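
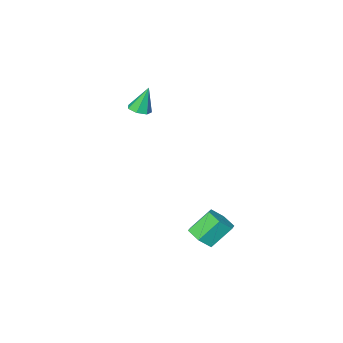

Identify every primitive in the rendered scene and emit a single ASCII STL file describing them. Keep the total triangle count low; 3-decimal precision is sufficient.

solid 
facet normal 0.279 -0.133 -0.951
outer loop
vertex -0.817 -3.815 3.296
vertex -1.437 -3.706 3.099
vertex -0.949 -3.269 3.181
endloop
endfacet
facet normal 0.777 0.304 0.551
outer loop
vertex -0.817 -3.815 3.296
vertex -0.949 -3.269 3.181
vertex -1.883 -3.494 4.621
endloop
endfacet
facet normal 0.278 -0.132 -0.951
outer loop
vertex -0.949 -3.269 3.181
vertex -1.437 -3.706 3.099
vertex -1.449 -3.053 3.005
endloop
endfacet
facet normal 0.278 0.905 0.322
outer loop
vertex -0.949 -3.269 3.181
vertex -1.449 -3.053 3.005
vertex -1.883 -3.494 4.621
endloop
endfacet
facet normal 0.279 -0.132 -0.951
outer loop
vertex -1.449 -3.053 3.005
vertex -1.437 -3.706 3.099
vertex -1.94 -3.328 2.899
endloop
endfacet
facet normal -0.502 0.859 0.099
outer loop
vertex -1.449 -3.053 3.005
vertex -1.94 -3.328 2.899
vertex -1.883 -3.494 4.621
endloop
endfacet
facet normal 0.279 -0.132 -0.951
outer loop
vertex -1.94 -3.328 2.899
vertex -1.437 -3.706 3.099
vertex -2.052 -3.887 2.944
endloop
endfacet
facet normal -0.978 0.200 0.052
outer loop
vertex -1.94 -3.328 2.899
vertex -2.052 -3.887 2.944
vertex -1.883 -3.494 4.621
endloop
endfacet
facet normal 0.279 -0.132 -0.951
outer loop
vertex -2.052 -3.887 2.944
vertex -1.437 -3.706 3.099
vertex -1.702 -4.31 3.105
endloop
endfacet
facet normal -0.791 -0.573 0.214
outer loop
vertex -2.052 -3.887 2.944
vertex -1.702 -4.31 3.105
vertex -1.883 -3.494 4.621
endloop
endfacet
facet normal 0.279 -0.132 -0.951
outer loop
vertex -1.702 -4.31 3.105
vertex -1.437 -3.706 3.099
vertex -1.152 -4.278 3.262
endloop
endfacet
facet normal -0.081 -0.882 0.465
outer loop
vertex -1.702 -4.31 3.105
vertex -1.152 -4.278 3.262
vertex -1.883 -3.494 4.621
endloop
endfacet
facet normal 0.279 -0.132 -0.951
outer loop
vertex -1.152 -4.278 3.262
vertex -1.437 -3.706 3.099
vertex -0.817 -3.815 3.296
endloop
endfacet
facet normal 0.617 -0.491 0.615
outer loop
vertex -1.152 -4.278 3.262
vertex -0.817 -3.815 3.296
vertex -1.883 -3.494 4.621
endloop
endfacet
facet normal 0.633 -0.237 -0.737
outer loop
vertex -0.233 2.987 -2.859
vertex -0.813 2.403 -3.169
vertex -0.832 3.236 -3.453
endloop
endfacet
facet normal 0.370 0.929 0.017
outer loop
vertex -0.233 2.987 -2.859
vertex -0.832 3.236 -3.453
vertex -1.226 3.361 -1.701
endloop
endfacet
facet normal 0.368 0.930 0.017
outer loop
vertex -1.226 3.361 -1.701
vertex -0.832 3.236 -3.453
vertex -1.825 3.609 -2.296
endloop
endfacet
facet normal -0.633 0.239 0.737
outer loop
vertex -1.226 3.361 -1.701
vertex -1.825 3.609 -2.296
vertex -1.807 2.777 -2.011
endloop
endfacet
facet normal 0.632 -0.237 -0.738
outer loop
vertex -0.832 3.236 -3.453
vertex -0.813 2.403 -3.169
vertex -1.413 2.652 -3.763
endloop
endfacet
facet normal -0.405 0.709 -0.577
outer loop
vertex -0.832 3.236 -3.453
vertex -1.413 2.652 -3.763
vertex -1.825 3.609 -2.296
endloop
endfacet
facet normal -0.405 0.709 -0.577
outer loop
vertex -1.825 3.609 -2.296
vertex -1.413 2.652 -3.763
vertex -2.406 3.025 -2.606
endloop
endfacet
facet normal -0.633 0.239 0.737
outer loop
vertex -1.825 3.609 -2.296
vertex -2.406 3.025 -2.606
vertex -1.807 2.777 -2.011
endloop
endfacet
facet normal 0.632 -0.237 -0.738
outer loop
vertex -1.413 2.652 -3.763
vertex -0.813 2.403 -3.169
vertex -1.394 1.819 -3.479
endloop
endfacet
facet normal -0.774 -0.220 -0.594
outer loop
vertex -1.413 2.652 -3.763
vertex -1.394 1.819 -3.479
vertex -2.406 3.025 -2.606
endloop
endfacet
facet normal -0.774 -0.221 -0.593
outer loop
vertex -2.406 3.025 -2.606
vertex -1.394 1.819 -3.479
vertex -2.387 2.193 -2.321
endloop
endfacet
facet normal -0.633 0.238 0.737
outer loop
vertex -2.406 3.025 -2.606
vertex -2.387 2.193 -2.321
vertex -1.807 2.777 -2.011
endloop
endfacet
facet normal 0.633 -0.239 -0.737
outer loop
vertex -1.394 1.819 -3.479
vertex -0.813 2.403 -3.169
vertex -0.795 1.571 -2.884
endloop
endfacet
facet normal -0.369 -0.929 -0.016
outer loop
vertex -1.394 1.819 -3.479
vertex -0.795 1.571 -2.884
vertex -2.387 2.193 -2.321
endloop
endfacet
facet normal -0.369 -0.929 -0.017
outer loop
vertex -2.387 2.193 -2.321
vertex -0.795 1.571 -2.884
vertex -1.788 1.944 -1.727
endloop
endfacet
facet normal -0.633 0.237 0.737
outer loop
vertex -2.387 2.193 -2.321
vertex -1.788 1.944 -1.727
vertex -1.807 2.777 -2.011
endloop
endfacet
facet normal 0.633 -0.239 -0.737
outer loop
vertex -0.795 1.571 -2.884
vertex -0.813 2.403 -3.169
vertex -0.214 2.155 -2.574
endloop
endfacet
facet normal 0.405 -0.709 0.577
outer loop
vertex -0.795 1.571 -2.884
vertex -0.214 2.155 -2.574
vertex -1.788 1.944 -1.727
endloop
endfacet
facet normal 0.405 -0.709 0.577
outer loop
vertex -1.788 1.944 -1.727
vertex -0.214 2.155 -2.574
vertex -1.207 2.528 -1.417
endloop
endfacet
facet normal -0.632 0.237 0.738
outer loop
vertex -1.788 1.944 -1.727
vertex -1.207 2.528 -1.417
vertex -1.807 2.777 -2.011
endloop
endfacet
facet normal 0.633 -0.238 -0.737
outer loop
vertex -0.214 2.155 -2.574
vertex -0.813 2.403 -3.169
vertex -0.233 2.987 -2.859
endloop
endfacet
facet normal 0.774 0.221 0.593
outer loop
vertex -0.214 2.155 -2.574
vertex -0.233 2.987 -2.859
vertex -1.207 2.528 -1.417
endloop
endfacet
facet normal 0.775 0.220 0.593
outer loop
vertex -1.207 2.528 -1.417
vertex -0.233 2.987 -2.859
vertex -1.226 3.361 -1.701
endloop
endfacet
facet normal -0.632 0.237 0.738
outer loop
vertex -1.207 2.528 -1.417
vertex -1.226 3.361 -1.701
vertex -1.807 2.777 -2.011
endloop
endfacet

endsolid


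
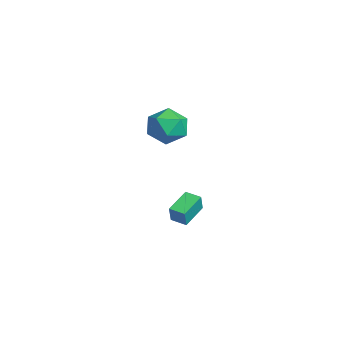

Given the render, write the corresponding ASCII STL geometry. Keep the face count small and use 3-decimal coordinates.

solid 
facet normal -0.607 0.720 0.336
outer loop
vertex 1.056 -1.213 -2.793
vertex 1.722 -0.602 -2.9
vertex 0.725 -1.026 -3.793
endloop
endfacet
facet normal -0.732 -0.671 0.117
outer loop
vertex 1.678 -2.158 -4.32
vertex 1.056 -1.213 -2.793
vertex 0.725 -1.026 -3.793
endloop
endfacet
facet normal -0.607 0.721 0.335
outer loop
vertex 0.725 -1.026 -3.793
vertex 1.722 -0.602 -2.9
vertex 1.391 -0.416 -3.9
endloop
endfacet
facet normal -0.310 0.174 -0.935
outer loop
vertex 1.391 -0.416 -3.9
vertex 1.678 -2.158 -4.32
vertex 0.725 -1.026 -3.793
endloop
endfacet
facet normal 0.310 -0.174 0.935
outer loop
vertex 1.056 -1.213 -2.793
vertex 2.675 -1.734 -3.427
vertex 1.722 -0.602 -2.9
endloop
endfacet
facet normal -0.732 -0.671 0.117
outer loop
vertex 2.009 -2.344 -3.32
vertex 1.056 -1.213 -2.793
vertex 1.678 -2.158 -4.32
endloop
endfacet
facet normal 0.310 -0.174 0.935
outer loop
vertex 2.009 -2.344 -3.32
vertex 2.675 -1.734 -3.427
vertex 1.056 -1.213 -2.793
endloop
endfacet
facet normal 0.732 0.671 -0.118
outer loop
vertex 1.722 -0.602 -2.9
vertex 2.675 -1.734 -3.427
vertex 1.391 -0.416 -3.9
endloop
endfacet
facet normal -0.310 0.174 -0.935
outer loop
vertex 2.344 -1.547 -4.427
vertex 1.678 -2.158 -4.32
vertex 1.391 -0.416 -3.9
endloop
endfacet
facet normal 0.732 0.671 -0.117
outer loop
vertex 1.391 -0.416 -3.9
vertex 2.675 -1.734 -3.427
vertex 2.344 -1.547 -4.427
endloop
endfacet
facet normal 0.607 -0.720 -0.335
outer loop
vertex 2.344 -1.547 -4.427
vertex 2.009 -2.344 -3.32
vertex 1.678 -2.158 -4.32
endloop
endfacet
facet normal 0.606 -0.721 -0.336
outer loop
vertex 2.675 -1.734 -3.427
vertex 2.009 -2.344 -3.32
vertex 2.344 -1.547 -4.427
endloop
endfacet
facet normal -0.629 0.577 0.521
outer loop
vertex 1.403 -2.264 2.861
vertex 2.086 -2.38 3.813
vertex 2.273 -1.495 3.059
endloop
endfacet
facet normal -0.631 0.757 -0.169
outer loop
vertex 1.403 -2.264 2.861
vertex 2.273 -1.495 3.059
vertex 2.08 -1.899 1.97
endloop
endfacet
facet normal -0.817 0.182 -0.547
outer loop
vertex 1.403 -2.264 2.861
vertex 2.08 -1.899 1.97
vertex 1.774 -3.033 2.05
endloop
endfacet
facet normal -0.931 -0.355 -0.089
outer loop
vertex 1.403 -2.264 2.861
vertex 1.774 -3.033 2.05
vertex 1.778 -3.331 3.19
endloop
endfacet
facet normal -0.814 -0.110 0.570
outer loop
vertex 1.403 -2.264 2.861
vertex 1.778 -3.331 3.19
vertex 2.086 -2.38 3.813
endloop
endfacet
facet normal 0.035 0.935 -0.353
outer loop
vertex 2.08 -1.899 1.97
vertex 2.273 -1.495 3.059
vertex 3.182 -1.789 2.37
endloop
endfacet
facet normal 0.039 0.643 0.765
outer loop
vertex 2.273 -1.495 3.059
vertex 2.086 -2.38 3.813
vertex 3.186 -2.087 3.51
endloop
endfacet
facet normal -0.260 -0.469 0.844
outer loop
vertex 2.086 -2.38 3.813
vertex 1.778 -3.331 3.19
vertex 2.88 -3.221 3.59
endloop
endfacet
facet normal -0.450 -0.865 -0.224
outer loop
vertex 1.778 -3.331 3.19
vertex 1.774 -3.033 2.05
vertex 2.687 -3.625 2.501
endloop
endfacet
facet normal -0.267 0.004 -0.964
outer loop
vertex 1.774 -3.033 2.05
vertex 2.08 -1.899 1.97
vertex 2.874 -2.74 1.747
endloop
endfacet
facet normal 0.931 0.355 0.089
outer loop
vertex 3.557 -2.856 2.699
vertex 3.182 -1.789 2.37
vertex 3.186 -2.087 3.51
endloop
endfacet
facet normal 0.817 -0.182 0.547
outer loop
vertex 3.557 -2.856 2.699
vertex 3.186 -2.087 3.51
vertex 2.88 -3.221 3.59
endloop
endfacet
facet normal 0.631 -0.757 0.169
outer loop
vertex 3.557 -2.856 2.699
vertex 2.88 -3.221 3.59
vertex 2.687 -3.625 2.501
endloop
endfacet
facet normal 0.629 -0.577 -0.521
outer loop
vertex 3.557 -2.856 2.699
vertex 2.687 -3.625 2.501
vertex 2.874 -2.74 1.747
endloop
endfacet
facet normal 0.814 0.110 -0.570
outer loop
vertex 3.557 -2.856 2.699
vertex 2.874 -2.74 1.747
vertex 3.182 -1.789 2.37
endloop
endfacet
facet normal 0.450 0.865 0.224
outer loop
vertex 3.186 -2.087 3.51
vertex 3.182 -1.789 2.37
vertex 2.273 -1.495 3.059
endloop
endfacet
facet normal 0.267 -0.004 0.964
outer loop
vertex 2.88 -3.221 3.59
vertex 3.186 -2.087 3.51
vertex 2.086 -2.38 3.813
endloop
endfacet
facet normal -0.035 -0.935 0.353
outer loop
vertex 2.687 -3.625 2.501
vertex 2.88 -3.221 3.59
vertex 1.778 -3.331 3.19
endloop
endfacet
facet normal -0.039 -0.643 -0.765
outer loop
vertex 2.874 -2.74 1.747
vertex 2.687 -3.625 2.501
vertex 1.774 -3.033 2.05
endloop
endfacet
facet normal 0.260 0.469 -0.844
outer loop
vertex 3.182 -1.789 2.37
vertex 2.874 -2.74 1.747
vertex 2.08 -1.899 1.97
endloop
endfacet

endsolid


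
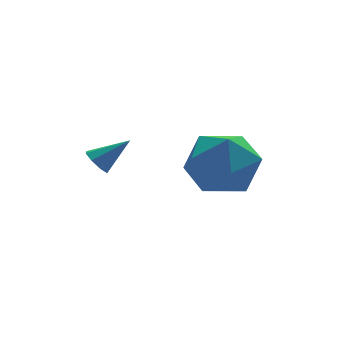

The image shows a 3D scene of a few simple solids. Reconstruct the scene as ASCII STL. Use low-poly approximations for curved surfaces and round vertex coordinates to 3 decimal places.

solid 
facet normal -0.492 0.087 0.866
outer loop
vertex 0.644 -0.893 2.375
vertex -0.011 -1.938 2.108
vertex 1.08 -2.02 2.736
endloop
endfacet
facet normal 0.166 0.358 0.919
outer loop
vertex 0.644 -0.893 2.375
vertex 1.08 -2.02 2.736
vertex 1.871 -1.161 2.258
endloop
endfacet
facet normal 0.232 0.873 0.428
outer loop
vertex 0.644 -0.893 2.375
vertex 1.871 -1.161 2.258
vertex 1.268 -0.548 1.334
endloop
endfacet
facet normal -0.385 0.920 0.074
outer loop
vertex 0.644 -0.893 2.375
vertex 1.268 -0.548 1.334
vertex 0.105 -1.028 1.242
endloop
endfacet
facet normal -0.833 0.434 0.344
outer loop
vertex 0.644 -0.893 2.375
vertex 0.105 -1.028 1.242
vertex -0.011 -1.938 2.108
endloop
endfacet
facet normal 0.631 -0.159 0.759
outer loop
vertex 1.871 -1.161 2.258
vertex 1.08 -2.02 2.736
vertex 1.975 -2.372 1.918
endloop
endfacet
facet normal -0.433 -0.598 0.674
outer loop
vertex 1.08 -2.02 2.736
vertex -0.011 -1.938 2.108
vertex 0.812 -2.852 1.826
endloop
endfacet
facet normal -0.985 -0.037 -0.170
outer loop
vertex -0.011 -1.938 2.108
vertex 0.105 -1.028 1.242
vertex 0.209 -2.239 0.902
endloop
endfacet
facet normal -0.261 0.749 -0.608
outer loop
vertex 0.105 -1.028 1.242
vertex 1.268 -0.548 1.334
vertex 1.0 -1.38 0.424
endloop
endfacet
facet normal 0.737 0.675 -0.034
outer loop
vertex 1.268 -0.548 1.334
vertex 1.871 -1.161 2.258
vertex 2.091 -1.462 1.052
endloop
endfacet
facet normal 0.385 -0.920 -0.074
outer loop
vertex 1.436 -2.507 0.785
vertex 1.975 -2.372 1.918
vertex 0.812 -2.852 1.826
endloop
endfacet
facet normal -0.232 -0.873 -0.428
outer loop
vertex 1.436 -2.507 0.785
vertex 0.812 -2.852 1.826
vertex 0.209 -2.239 0.902
endloop
endfacet
facet normal -0.166 -0.358 -0.919
outer loop
vertex 1.436 -2.507 0.785
vertex 0.209 -2.239 0.902
vertex 1.0 -1.38 0.424
endloop
endfacet
facet normal 0.492 -0.087 -0.866
outer loop
vertex 1.436 -2.507 0.785
vertex 1.0 -1.38 0.424
vertex 2.091 -1.462 1.052
endloop
endfacet
facet normal 0.833 -0.434 -0.344
outer loop
vertex 1.436 -2.507 0.785
vertex 2.091 -1.462 1.052
vertex 1.975 -2.372 1.918
endloop
endfacet
facet normal 0.261 -0.749 0.608
outer loop
vertex 0.812 -2.852 1.826
vertex 1.975 -2.372 1.918
vertex 1.08 -2.02 2.736
endloop
endfacet
facet normal -0.737 -0.675 0.034
outer loop
vertex 0.209 -2.239 0.902
vertex 0.812 -2.852 1.826
vertex -0.011 -1.938 2.108
endloop
endfacet
facet normal -0.631 0.159 -0.759
outer loop
vertex 1.0 -1.38 0.424
vertex 0.209 -2.239 0.902
vertex 0.105 -1.028 1.242
endloop
endfacet
facet normal 0.433 0.598 -0.674
outer loop
vertex 2.091 -1.462 1.052
vertex 1.0 -1.38 0.424
vertex 1.268 -0.548 1.334
endloop
endfacet
facet normal 0.985 0.037 0.170
outer loop
vertex 1.975 -2.372 1.918
vertex 2.091 -1.462 1.052
vertex 1.871 -1.161 2.258
endloop
endfacet
facet normal -0.785 0.092 -0.613
outer loop
vertex -2.053 -0.632 1.33
vertex -2.362 -0.583 1.733
vertex -2.096 -0.26 1.441
endloop
endfacet
facet normal 0.851 0.238 -0.468
outer loop
vertex -2.053 -0.632 1.33
vertex -2.096 -0.26 1.441
vertex -1.398 -0.697 2.487
endloop
endfacet
facet normal -0.784 0.090 -0.614
outer loop
vertex -2.096 -0.26 1.441
vertex -2.362 -0.583 1.733
vertex -2.296 -0.078 1.723
endloop
endfacet
facet normal 0.609 0.789 -0.077
outer loop
vertex -2.096 -0.26 1.441
vertex -2.296 -0.078 1.723
vertex -1.398 -0.697 2.487
endloop
endfacet
facet normal -0.785 0.090 -0.613
outer loop
vertex -2.296 -0.078 1.723
vertex -2.362 -0.583 1.733
vertex -2.534 -0.192 2.011
endloop
endfacet
facet normal 0.177 0.856 0.485
outer loop
vertex -2.296 -0.078 1.723
vertex -2.534 -0.192 2.011
vertex -1.398 -0.697 2.487
endloop
endfacet
facet normal -0.783 0.093 -0.615
outer loop
vertex -2.534 -0.192 2.011
vertex -2.362 -0.583 1.733
vertex -2.672 -0.535 2.135
endloop
endfacet
facet normal -0.196 0.402 0.894
outer loop
vertex -2.534 -0.192 2.011
vertex -2.672 -0.535 2.135
vertex -1.398 -0.697 2.487
endloop
endfacet
facet normal -0.783 0.091 -0.615
outer loop
vertex -2.672 -0.535 2.135
vertex -2.362 -0.583 1.733
vertex -2.628 -0.906 2.024
endloop
endfacet
facet normal -0.289 -0.306 0.907
outer loop
vertex -2.672 -0.535 2.135
vertex -2.628 -0.906 2.024
vertex -1.398 -0.697 2.487
endloop
endfacet
facet normal -0.784 0.093 -0.614
outer loop
vertex -2.628 -0.906 2.024
vertex -2.362 -0.583 1.733
vertex -2.429 -1.089 1.742
endloop
endfacet
facet normal -0.050 -0.854 0.519
outer loop
vertex -2.628 -0.906 2.024
vertex -2.429 -1.089 1.742
vertex -1.398 -0.697 2.487
endloop
endfacet
facet normal -0.784 0.093 -0.613
outer loop
vertex -2.429 -1.089 1.742
vertex -2.362 -0.583 1.733
vertex -2.191 -0.975 1.455
endloop
endfacet
facet normal 0.385 -0.922 -0.047
outer loop
vertex -2.429 -1.089 1.742
vertex -2.191 -0.975 1.455
vertex -1.398 -0.697 2.487
endloop
endfacet
facet normal -0.785 0.092 -0.613
outer loop
vertex -2.191 -0.975 1.455
vertex -2.362 -0.583 1.733
vertex -2.053 -0.632 1.33
endloop
endfacet
facet normal 0.757 -0.470 -0.455
outer loop
vertex -2.191 -0.975 1.455
vertex -2.053 -0.632 1.33
vertex -1.398 -0.697 2.487
endloop
endfacet

endsolid


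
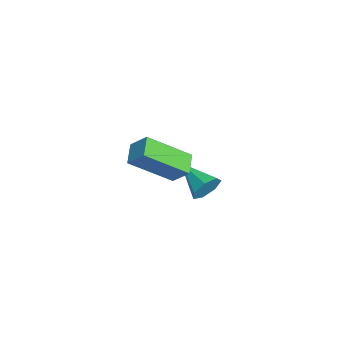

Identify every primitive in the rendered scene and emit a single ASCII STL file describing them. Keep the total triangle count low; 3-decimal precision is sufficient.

solid 
facet normal -0.933 0.120 0.339
outer loop
vertex 1.684 -3.259 2.376
vertex 2.017 -2.664 3.081
vertex 1.436 -1.624 1.114
endloop
endfacet
facet normal -0.340 -0.606 -0.719
outer loop
vertex 2.303 -1.736 0.799
vertex 1.684 -3.259 2.376
vertex 1.436 -1.624 1.114
endloop
endfacet
facet normal -0.933 0.119 0.339
outer loop
vertex 1.436 -1.624 1.114
vertex 2.017 -2.664 3.081
vertex 1.768 -1.03 1.819
endloop
endfacet
facet normal -0.119 0.786 -0.606
outer loop
vertex 1.768 -1.03 1.819
vertex 2.303 -1.736 0.799
vertex 1.436 -1.624 1.114
endloop
endfacet
facet normal 0.119 -0.786 0.607
outer loop
vertex 1.684 -3.259 2.376
vertex 2.884 -2.776 2.766
vertex 2.017 -2.664 3.081
endloop
endfacet
facet normal -0.339 -0.607 -0.719
outer loop
vertex 2.552 -3.37 2.061
vertex 1.684 -3.259 2.376
vertex 2.303 -1.736 0.799
endloop
endfacet
facet normal 0.119 -0.786 0.606
outer loop
vertex 2.552 -3.37 2.061
vertex 2.884 -2.776 2.766
vertex 1.684 -3.259 2.376
endloop
endfacet
facet normal 0.340 0.607 0.719
outer loop
vertex 2.017 -2.664 3.081
vertex 2.884 -2.776 2.766
vertex 1.768 -1.03 1.819
endloop
endfacet
facet normal -0.120 0.786 -0.607
outer loop
vertex 2.636 -1.141 1.504
vertex 2.303 -1.736 0.799
vertex 1.768 -1.03 1.819
endloop
endfacet
facet normal 0.339 0.607 0.719
outer loop
vertex 1.768 -1.03 1.819
vertex 2.884 -2.776 2.766
vertex 2.636 -1.141 1.504
endloop
endfacet
facet normal 0.933 -0.120 -0.339
outer loop
vertex 2.636 -1.141 1.504
vertex 2.552 -3.37 2.061
vertex 2.303 -1.736 0.799
endloop
endfacet
facet normal 0.933 -0.120 -0.339
outer loop
vertex 2.884 -2.776 2.766
vertex 2.552 -3.37 2.061
vertex 2.636 -1.141 1.504
endloop
endfacet
facet normal 0.736 0.596 -0.321
outer loop
vertex -0.546 -0.467 -1.913
vertex -0.893 -0.368 -2.525
vertex -0.937 0.009 -1.925
endloop
endfacet
facet normal -0.046 -0.012 0.999
outer loop
vertex -0.546 -0.467 -1.913
vertex -0.937 0.009 -1.925
vertex -2.107 -1.352 -1.995
endloop
endfacet
facet normal 0.736 0.596 -0.321
outer loop
vertex -0.937 0.009 -1.925
vertex -0.893 -0.368 -2.525
vertex -1.294 0.201 -2.388
endloop
endfacet
facet normal -0.591 0.474 0.652
outer loop
vertex -0.937 0.009 -1.925
vertex -1.294 0.201 -2.388
vertex -2.107 -1.352 -1.995
endloop
endfacet
facet normal 0.736 0.596 -0.321
outer loop
vertex -1.294 0.201 -2.388
vertex -0.893 -0.368 -2.525
vertex -1.35 -0.035 -2.954
endloop
endfacet
facet normal -0.892 0.442 -0.096
outer loop
vertex -1.294 0.201 -2.388
vertex -1.35 -0.035 -2.954
vertex -2.107 -1.352 -1.995
endloop
endfacet
facet normal 0.736 0.596 -0.321
outer loop
vertex -1.35 -0.035 -2.954
vertex -0.893 -0.368 -2.525
vertex -1.061 -0.523 -3.197
endloop
endfacet
facet normal -0.722 -0.085 -0.687
outer loop
vertex -1.35 -0.035 -2.954
vertex -1.061 -0.523 -3.197
vertex -2.107 -1.352 -1.995
endloop
endfacet
facet normal 0.737 0.595 -0.321
outer loop
vertex -1.061 -0.523 -3.197
vertex -0.893 -0.368 -2.525
vertex -0.646 -0.894 -2.933
endloop
endfacet
facet normal -0.208 -0.711 -0.672
outer loop
vertex -1.061 -0.523 -3.197
vertex -0.646 -0.894 -2.933
vertex -2.107 -1.352 -1.995
endloop
endfacet
facet normal 0.736 0.596 -0.322
outer loop
vertex -0.646 -0.894 -2.933
vertex -0.893 -0.368 -2.525
vertex -0.416 -0.869 -2.362
endloop
endfacet
facet normal 0.261 -0.963 -0.063
outer loop
vertex -0.646 -0.894 -2.933
vertex -0.416 -0.869 -2.362
vertex -2.107 -1.352 -1.995
endloop
endfacet
facet normal 0.736 0.596 -0.321
outer loop
vertex -0.416 -0.869 -2.362
vertex -0.893 -0.368 -2.525
vertex -0.546 -0.467 -1.913
endloop
endfacet
facet normal 0.334 -0.652 0.681
outer loop
vertex -0.416 -0.869 -2.362
vertex -0.546 -0.467 -1.913
vertex -2.107 -1.352 -1.995
endloop
endfacet

endsolid


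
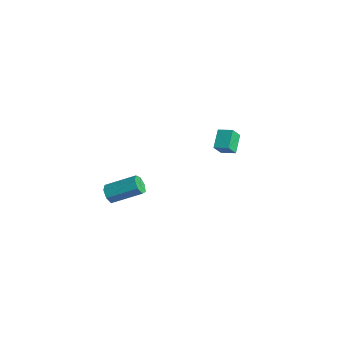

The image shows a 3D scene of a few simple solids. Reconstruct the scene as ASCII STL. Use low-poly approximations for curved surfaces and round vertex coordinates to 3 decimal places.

solid 
facet normal -0.608 0.597 0.524
outer loop
vertex -2.267 3.519 2.851
vertex -1.575 3.998 3.108
vertex -2.367 4.05 2.131
endloop
endfacet
facet normal -0.786 -0.545 -0.292
outer loop
vertex -1.625 3.322 1.492
vertex -2.267 3.519 2.851
vertex -2.367 4.05 2.131
endloop
endfacet
facet normal -0.608 0.597 0.524
outer loop
vertex -2.367 4.05 2.131
vertex -1.575 3.998 3.108
vertex -1.675 4.529 2.388
endloop
endfacet
facet normal -0.111 0.589 -0.800
outer loop
vertex -1.675 4.529 2.388
vertex -1.625 3.322 1.492
vertex -2.367 4.05 2.131
endloop
endfacet
facet normal 0.111 -0.589 0.800
outer loop
vertex -2.267 3.519 2.851
vertex -0.833 3.27 2.469
vertex -1.575 3.998 3.108
endloop
endfacet
facet normal -0.786 -0.545 -0.292
outer loop
vertex -1.525 2.791 2.212
vertex -2.267 3.519 2.851
vertex -1.625 3.322 1.492
endloop
endfacet
facet normal 0.111 -0.589 0.800
outer loop
vertex -1.525 2.791 2.212
vertex -0.833 3.27 2.469
vertex -2.267 3.519 2.851
endloop
endfacet
facet normal 0.786 0.545 0.292
outer loop
vertex -1.575 3.998 3.108
vertex -0.833 3.27 2.469
vertex -1.675 4.529 2.388
endloop
endfacet
facet normal -0.111 0.589 -0.800
outer loop
vertex -0.933 3.801 1.749
vertex -1.625 3.322 1.492
vertex -1.675 4.529 2.388
endloop
endfacet
facet normal 0.786 0.545 0.292
outer loop
vertex -1.675 4.529 2.388
vertex -0.833 3.27 2.469
vertex -0.933 3.801 1.749
endloop
endfacet
facet normal 0.608 -0.597 -0.524
outer loop
vertex -0.933 3.801 1.749
vertex -1.525 2.791 2.212
vertex -1.625 3.322 1.492
endloop
endfacet
facet normal 0.608 -0.597 -0.524
outer loop
vertex -0.833 3.27 2.469
vertex -1.525 2.791 2.212
vertex -0.933 3.801 1.749
endloop
endfacet
facet normal -0.489 -0.738 -0.464
outer loop
vertex -0.583 -3.89 1.385
vertex -1.08 -3.735 1.662
vertex -0.874 -3.545 1.143
endloop
endfacet
facet normal 0.662 0.033 -0.749
outer loop
vertex -0.583 -3.89 1.385
vertex -0.874 -3.545 1.143
vertex 0.297 -2.56 2.221
endloop
endfacet
facet normal 0.662 0.033 -0.749
outer loop
vertex 0.297 -2.56 2.221
vertex -0.874 -3.545 1.143
vertex 0.006 -2.215 1.979
endloop
endfacet
facet normal 0.489 0.738 0.464
outer loop
vertex 0.297 -2.56 2.221
vertex 0.006 -2.215 1.979
vertex -0.2 -2.405 2.498
endloop
endfacet
facet normal -0.489 -0.738 -0.464
outer loop
vertex -0.874 -3.545 1.143
vertex -1.08 -3.735 1.662
vertex -1.32 -3.343 1.292
endloop
endfacet
facet normal -0.032 0.547 -0.837
outer loop
vertex -0.874 -3.545 1.143
vertex -1.32 -3.343 1.292
vertex 0.006 -2.215 1.979
endloop
endfacet
facet normal -0.033 0.548 -0.836
outer loop
vertex 0.006 -2.215 1.979
vertex -1.32 -3.343 1.292
vertex -0.44 -2.014 2.128
endloop
endfacet
facet normal 0.488 0.739 0.464
outer loop
vertex 0.006 -2.215 1.979
vertex -0.44 -2.014 2.128
vertex -0.2 -2.405 2.498
endloop
endfacet
facet normal -0.489 -0.738 -0.465
outer loop
vertex -1.32 -3.343 1.292
vertex -1.08 -3.735 1.662
vertex -1.586 -3.436 1.72
endloop
endfacet
facet normal -0.701 0.649 -0.295
outer loop
vertex -1.32 -3.343 1.292
vertex -1.586 -3.436 1.72
vertex -0.44 -2.014 2.128
endloop
endfacet
facet normal -0.701 0.649 -0.295
outer loop
vertex -0.44 -2.014 2.128
vertex -1.586 -3.436 1.72
vertex -0.706 -2.107 2.555
endloop
endfacet
facet normal 0.488 0.739 0.465
outer loop
vertex -0.44 -2.014 2.128
vertex -0.706 -2.107 2.555
vertex -0.2 -2.405 2.498
endloop
endfacet
facet normal -0.490 -0.738 -0.464
outer loop
vertex -1.586 -3.436 1.72
vertex -1.08 -3.735 1.662
vertex -1.47 -3.754 2.104
endloop
endfacet
facet normal -0.842 0.262 0.471
outer loop
vertex -1.586 -3.436 1.72
vertex -1.47 -3.754 2.104
vertex -0.706 -2.107 2.555
endloop
endfacet
facet normal -0.843 0.262 0.470
outer loop
vertex -0.706 -2.107 2.555
vertex -1.47 -3.754 2.104
vertex -0.59 -2.425 2.94
endloop
endfacet
facet normal 0.488 0.740 0.464
outer loop
vertex -0.706 -2.107 2.555
vertex -0.59 -2.425 2.94
vertex -0.2 -2.405 2.498
endloop
endfacet
facet normal -0.489 -0.739 -0.463
outer loop
vertex -1.47 -3.754 2.104
vertex -1.08 -3.735 1.662
vertex -1.061 -4.057 2.156
endloop
endfacet
facet normal -0.350 -0.322 0.880
outer loop
vertex -1.47 -3.754 2.104
vertex -1.061 -4.057 2.156
vertex -0.59 -2.425 2.94
endloop
endfacet
facet normal -0.348 -0.322 0.880
outer loop
vertex -0.59 -2.425 2.94
vertex -1.061 -4.057 2.156
vertex -0.181 -2.728 2.991
endloop
endfacet
facet normal 0.489 0.738 0.465
outer loop
vertex -0.59 -2.425 2.94
vertex -0.181 -2.728 2.991
vertex -0.2 -2.405 2.498
endloop
endfacet
facet normal -0.489 -0.739 -0.463
outer loop
vertex -1.061 -4.057 2.156
vertex -1.08 -3.735 1.662
vertex -0.666 -4.118 1.836
endloop
endfacet
facet normal 0.406 -0.664 0.628
outer loop
vertex -1.061 -4.057 2.156
vertex -0.666 -4.118 1.836
vertex -0.181 -2.728 2.991
endloop
endfacet
facet normal 0.408 -0.664 0.627
outer loop
vertex -0.181 -2.728 2.991
vertex -0.666 -4.118 1.836
vertex 0.214 -2.788 2.671
endloop
endfacet
facet normal 0.489 0.738 0.465
outer loop
vertex -0.181 -2.728 2.991
vertex 0.214 -2.788 2.671
vertex -0.2 -2.405 2.498
endloop
endfacet
facet normal -0.489 -0.739 -0.464
outer loop
vertex -0.666 -4.118 1.836
vertex -1.08 -3.735 1.662
vertex -0.583 -3.89 1.385
endloop
endfacet
facet normal 0.857 -0.506 -0.098
outer loop
vertex -0.666 -4.118 1.836
vertex -0.583 -3.89 1.385
vertex 0.214 -2.788 2.671
endloop
endfacet
facet normal 0.857 -0.506 -0.098
outer loop
vertex 0.214 -2.788 2.671
vertex -0.583 -3.89 1.385
vertex 0.297 -2.56 2.221
endloop
endfacet
facet normal 0.489 0.738 0.464
outer loop
vertex 0.214 -2.788 2.671
vertex 0.297 -2.56 2.221
vertex -0.2 -2.405 2.498
endloop
endfacet

endsolid


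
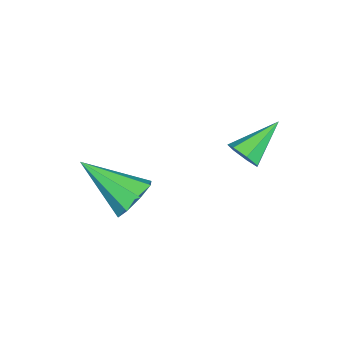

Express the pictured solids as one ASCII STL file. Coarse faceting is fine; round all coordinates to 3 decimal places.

solid 
facet normal 0.738 -0.432 -0.518
outer loop
vertex -1.186 1.42 -2.132
vertex -1.418 1.671 -2.672
vertex -0.989 1.921 -2.269
endloop
endfacet
facet normal 0.307 0.137 0.942
outer loop
vertex -1.186 1.42 -2.132
vertex -0.989 1.921 -2.269
vertex -2.682 2.409 -1.788
endloop
endfacet
facet normal 0.738 -0.431 -0.519
outer loop
vertex -0.989 1.921 -2.269
vertex -1.418 1.671 -2.672
vertex -1.116 2.234 -2.71
endloop
endfacet
facet normal 0.365 0.806 0.467
outer loop
vertex -0.989 1.921 -2.269
vertex -1.116 2.234 -2.71
vertex -2.682 2.409 -1.788
endloop
endfacet
facet normal 0.739 -0.431 -0.518
outer loop
vertex -1.116 2.234 -2.71
vertex -1.418 1.671 -2.672
vertex -1.47 2.123 -3.123
endloop
endfacet
facet normal -0.030 0.971 -0.235
outer loop
vertex -1.116 2.234 -2.71
vertex -1.47 2.123 -3.123
vertex -2.682 2.409 -1.788
endloop
endfacet
facet normal 0.739 -0.431 -0.517
outer loop
vertex -1.47 2.123 -3.123
vertex -1.418 1.671 -2.672
vertex -1.785 1.672 -3.197
endloop
endfacet
facet normal -0.580 0.509 -0.636
outer loop
vertex -1.47 2.123 -3.123
vertex -1.785 1.672 -3.197
vertex -2.682 2.409 -1.788
endloop
endfacet
facet normal 0.739 -0.431 -0.517
outer loop
vertex -1.785 1.672 -3.197
vertex -1.418 1.671 -2.672
vertex -1.824 1.22 -2.876
endloop
endfacet
facet normal -0.871 -0.232 -0.433
outer loop
vertex -1.785 1.672 -3.197
vertex -1.824 1.22 -2.876
vertex -2.682 2.409 -1.788
endloop
endfacet
facet normal 0.739 -0.431 -0.518
outer loop
vertex -1.824 1.22 -2.876
vertex -1.418 1.671 -2.672
vertex -1.557 1.108 -2.402
endloop
endfacet
facet normal -0.684 -0.695 0.221
outer loop
vertex -1.824 1.22 -2.876
vertex -1.557 1.108 -2.402
vertex -2.682 2.409 -1.788
endloop
endfacet
facet normal 0.739 -0.431 -0.518
outer loop
vertex -1.557 1.108 -2.402
vertex -1.418 1.671 -2.672
vertex -1.186 1.42 -2.132
endloop
endfacet
facet normal -0.159 -0.531 0.832
outer loop
vertex -1.557 1.108 -2.402
vertex -1.186 1.42 -2.132
vertex -2.682 2.409 -1.788
endloop
endfacet
facet normal 0.051 0.838 -0.543
outer loop
vertex 2.472 -0.678 -2.695
vertex 1.663 -0.742 -2.87
vertex 2.107 -0.38 -2.269
endloop
endfacet
facet normal 0.752 -0.021 0.659
outer loop
vertex 2.472 -0.678 -2.695
vertex 2.107 -0.38 -2.269
vertex 1.557 -2.538 -1.71
endloop
endfacet
facet normal 0.050 0.839 -0.542
outer loop
vertex 2.107 -0.38 -2.269
vertex 1.663 -0.742 -2.87
vertex 1.482 -0.295 -2.195
endloop
endfacet
facet normal 0.143 0.214 0.966
outer loop
vertex 2.107 -0.38 -2.269
vertex 1.482 -0.295 -2.195
vertex 1.557 -2.538 -1.71
endloop
endfacet
facet normal 0.049 0.839 -0.542
outer loop
vertex 1.482 -0.295 -2.195
vertex 1.663 -0.742 -2.87
vertex 0.963 -0.472 -2.516
endloop
endfacet
facet normal -0.558 0.158 0.815
outer loop
vertex 1.482 -0.295 -2.195
vertex 0.963 -0.472 -2.516
vertex 1.557 -2.538 -1.71
endloop
endfacet
facet normal 0.050 0.839 -0.542
outer loop
vertex 0.963 -0.472 -2.516
vertex 1.663 -0.742 -2.87
vertex 0.854 -0.807 -3.045
endloop
endfacet
facet normal -0.943 -0.157 0.294
outer loop
vertex 0.963 -0.472 -2.516
vertex 0.854 -0.807 -3.045
vertex 1.557 -2.538 -1.71
endloop
endfacet
facet normal 0.050 0.838 -0.543
outer loop
vertex 0.854 -0.807 -3.045
vertex 1.663 -0.742 -2.87
vertex 1.22 -1.105 -3.471
endloop
endfacet
facet normal -0.785 -0.545 -0.293
outer loop
vertex 0.854 -0.807 -3.045
vertex 1.22 -1.105 -3.471
vertex 1.557 -2.538 -1.71
endloop
endfacet
facet normal 0.050 0.838 -0.543
outer loop
vertex 1.22 -1.105 -3.471
vertex 1.663 -0.742 -2.87
vertex 1.845 -1.19 -3.545
endloop
endfacet
facet normal -0.177 -0.780 -0.601
outer loop
vertex 1.22 -1.105 -3.471
vertex 1.845 -1.19 -3.545
vertex 1.557 -2.538 -1.71
endloop
endfacet
facet normal 0.050 0.838 -0.543
outer loop
vertex 1.845 -1.19 -3.545
vertex 1.663 -0.742 -2.87
vertex 2.364 -1.013 -3.224
endloop
endfacet
facet normal 0.524 -0.723 -0.449
outer loop
vertex 1.845 -1.19 -3.545
vertex 2.364 -1.013 -3.224
vertex 1.557 -2.538 -1.71
endloop
endfacet
facet normal 0.051 0.839 -0.542
outer loop
vertex 2.364 -1.013 -3.224
vertex 1.663 -0.742 -2.87
vertex 2.472 -0.678 -2.695
endloop
endfacet
facet normal 0.910 -0.409 0.073
outer loop
vertex 2.364 -1.013 -3.224
vertex 2.472 -0.678 -2.695
vertex 1.557 -2.538 -1.71
endloop
endfacet

endsolid


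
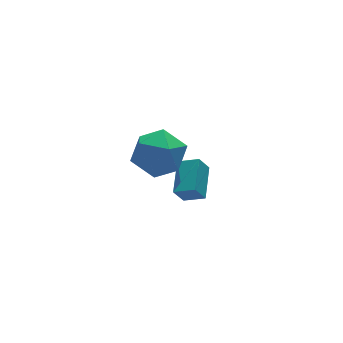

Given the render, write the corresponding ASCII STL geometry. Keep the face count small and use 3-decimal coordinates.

solid 
facet normal -0.117 -0.081 0.990
outer loop
vertex 0.761 1.996 1.938
vertex -0.371 1.757 1.785
vertex 0.411 0.891 1.806
endloop
endfacet
facet normal 0.544 -0.267 0.795
outer loop
vertex 0.761 1.996 1.938
vertex 0.411 0.891 1.806
vertex 1.378 1.265 1.27
endloop
endfacet
facet normal 0.840 0.288 0.460
outer loop
vertex 0.761 1.996 1.938
vertex 1.378 1.265 1.27
vertex 1.194 2.362 0.918
endloop
endfacet
facet normal 0.362 0.818 0.447
outer loop
vertex 0.761 1.996 1.938
vertex 1.194 2.362 0.918
vertex 0.113 2.666 1.237
endloop
endfacet
facet normal -0.229 0.589 0.775
outer loop
vertex 0.761 1.996 1.938
vertex 0.113 2.666 1.237
vertex -0.371 1.757 1.785
endloop
endfacet
facet normal 0.493 -0.806 0.328
outer loop
vertex 1.378 1.265 1.27
vertex 0.411 0.891 1.806
vertex 0.627 0.574 0.703
endloop
endfacet
facet normal -0.576 -0.504 0.644
outer loop
vertex 0.411 0.891 1.806
vertex -0.371 1.757 1.785
vertex -0.454 0.878 1.022
endloop
endfacet
facet normal -0.758 0.582 0.295
outer loop
vertex -0.371 1.757 1.785
vertex 0.113 2.666 1.237
vertex -0.638 1.975 0.67
endloop
endfacet
facet normal 0.198 0.952 -0.235
outer loop
vertex 0.113 2.666 1.237
vertex 1.194 2.362 0.918
vertex 0.329 2.349 0.134
endloop
endfacet
facet normal 0.972 0.094 -0.214
outer loop
vertex 1.194 2.362 0.918
vertex 1.378 1.265 1.27
vertex 1.111 1.483 0.155
endloop
endfacet
facet normal -0.362 -0.818 -0.447
outer loop
vertex -0.021 1.244 0.002
vertex 0.627 0.574 0.703
vertex -0.454 0.878 1.022
endloop
endfacet
facet normal -0.840 -0.288 -0.460
outer loop
vertex -0.021 1.244 0.002
vertex -0.454 0.878 1.022
vertex -0.638 1.975 0.67
endloop
endfacet
facet normal -0.544 0.267 -0.795
outer loop
vertex -0.021 1.244 0.002
vertex -0.638 1.975 0.67
vertex 0.329 2.349 0.134
endloop
endfacet
facet normal 0.117 0.081 -0.990
outer loop
vertex -0.021 1.244 0.002
vertex 0.329 2.349 0.134
vertex 1.111 1.483 0.155
endloop
endfacet
facet normal 0.229 -0.589 -0.775
outer loop
vertex -0.021 1.244 0.002
vertex 1.111 1.483 0.155
vertex 0.627 0.574 0.703
endloop
endfacet
facet normal -0.198 -0.952 0.235
outer loop
vertex -0.454 0.878 1.022
vertex 0.627 0.574 0.703
vertex 0.411 0.891 1.806
endloop
endfacet
facet normal -0.972 -0.094 0.214
outer loop
vertex -0.638 1.975 0.67
vertex -0.454 0.878 1.022
vertex -0.371 1.757 1.785
endloop
endfacet
facet normal -0.493 0.806 -0.328
outer loop
vertex 0.329 2.349 0.134
vertex -0.638 1.975 0.67
vertex 0.113 2.666 1.237
endloop
endfacet
facet normal 0.576 0.504 -0.644
outer loop
vertex 1.111 1.483 0.155
vertex 0.329 2.349 0.134
vertex 1.194 2.362 0.918
endloop
endfacet
facet normal 0.758 -0.582 -0.295
outer loop
vertex 0.627 0.574 0.703
vertex 1.111 1.483 0.155
vertex 1.378 1.265 1.27
endloop
endfacet
facet normal -0.515 -0.021 0.857
outer loop
vertex 2.556 2.774 -3.317
vertex 3.404 4.019 -2.777
vertex 1.902 3.382 -3.695
endloop
endfacet
facet normal -0.529 -0.779 -0.337
outer loop
vertex 2.376 3.401 -4.483
vertex 2.556 2.774 -3.317
vertex 1.902 3.382 -3.695
endloop
endfacet
facet normal -0.515 -0.021 0.857
outer loop
vertex 1.902 3.382 -3.695
vertex 3.404 4.019 -2.777
vertex 2.75 4.627 -3.155
endloop
endfacet
facet normal -0.674 0.628 -0.390
outer loop
vertex 2.75 4.627 -3.155
vertex 2.376 3.401 -4.483
vertex 1.902 3.382 -3.695
endloop
endfacet
facet normal 0.674 -0.628 0.390
outer loop
vertex 2.556 2.774 -3.317
vertex 3.878 4.038 -3.565
vertex 3.404 4.019 -2.777
endloop
endfacet
facet normal -0.529 -0.779 -0.337
outer loop
vertex 3.03 2.793 -4.105
vertex 2.556 2.774 -3.317
vertex 2.376 3.401 -4.483
endloop
endfacet
facet normal 0.674 -0.628 0.390
outer loop
vertex 3.03 2.793 -4.105
vertex 3.878 4.038 -3.565
vertex 2.556 2.774 -3.317
endloop
endfacet
facet normal 0.529 0.779 0.337
outer loop
vertex 3.404 4.019 -2.777
vertex 3.878 4.038 -3.565
vertex 2.75 4.627 -3.155
endloop
endfacet
facet normal -0.674 0.628 -0.390
outer loop
vertex 3.224 4.646 -3.943
vertex 2.376 3.401 -4.483
vertex 2.75 4.627 -3.155
endloop
endfacet
facet normal 0.529 0.779 0.337
outer loop
vertex 2.75 4.627 -3.155
vertex 3.878 4.038 -3.565
vertex 3.224 4.646 -3.943
endloop
endfacet
facet normal 0.515 0.021 -0.857
outer loop
vertex 3.224 4.646 -3.943
vertex 3.03 2.793 -4.105
vertex 2.376 3.401 -4.483
endloop
endfacet
facet normal 0.515 0.021 -0.857
outer loop
vertex 3.878 4.038 -3.565
vertex 3.03 2.793 -4.105
vertex 3.224 4.646 -3.943
endloop
endfacet

endsolid


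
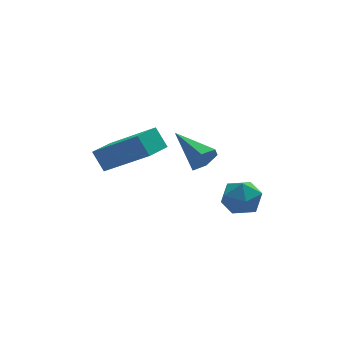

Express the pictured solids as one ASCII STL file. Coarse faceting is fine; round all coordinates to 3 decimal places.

solid 
facet normal 0.385 -0.842 -0.378
outer loop
vertex -0.135 1.987 1.65
vertex -0.533 2.035 1.138
vertex 0.055 2.312 1.12
endloop
endfacet
facet normal 0.710 0.458 0.535
outer loop
vertex -0.135 1.987 1.65
vertex 0.055 2.312 1.12
vertex -1.187 3.465 1.782
endloop
endfacet
facet normal 0.385 -0.842 -0.378
outer loop
vertex 0.055 2.312 1.12
vertex -0.533 2.035 1.138
vertex -0.343 2.36 0.608
endloop
endfacet
facet normal 0.534 0.773 -0.343
outer loop
vertex 0.055 2.312 1.12
vertex -0.343 2.36 0.608
vertex -1.187 3.465 1.782
endloop
endfacet
facet normal 0.384 -0.842 -0.379
outer loop
vertex -0.343 2.36 0.608
vertex -0.533 2.035 1.138
vertex -0.931 2.083 0.627
endloop
endfacet
facet normal -0.297 0.579 -0.759
outer loop
vertex -0.343 2.36 0.608
vertex -0.931 2.083 0.627
vertex -1.187 3.465 1.782
endloop
endfacet
facet normal 0.386 -0.841 -0.380
outer loop
vertex -0.931 2.083 0.627
vertex -0.533 2.035 1.138
vertex -1.12 1.757 1.157
endloop
endfacet
facet normal -0.953 0.071 -0.296
outer loop
vertex -0.931 2.083 0.627
vertex -1.12 1.757 1.157
vertex -1.187 3.465 1.782
endloop
endfacet
facet normal 0.386 -0.841 -0.380
outer loop
vertex -1.12 1.757 1.157
vertex -0.533 2.035 1.138
vertex -0.722 1.709 1.668
endloop
endfacet
facet normal -0.776 -0.243 0.582
outer loop
vertex -1.12 1.757 1.157
vertex -0.722 1.709 1.668
vertex -1.187 3.465 1.782
endloop
endfacet
facet normal 0.387 -0.841 -0.379
outer loop
vertex -0.722 1.709 1.668
vertex -0.533 2.035 1.138
vertex -0.135 1.987 1.65
endloop
endfacet
facet normal 0.054 -0.050 0.997
outer loop
vertex -0.722 1.709 1.668
vertex -0.135 1.987 1.65
vertex -1.187 3.465 1.782
endloop
endfacet
facet normal -0.729 -0.664 0.163
outer loop
vertex -3.176 1.144 3.418
vertex -4.515 2.298 2.126
vertex -2.891 0.651 2.682
endloop
endfacet
facet normal 0.612 -0.527 0.590
outer loop
vertex -2.045 1.422 2.494
vertex -3.176 1.144 3.418
vertex -2.891 0.651 2.682
endloop
endfacet
facet normal -0.729 -0.664 0.163
outer loop
vertex -2.891 0.651 2.682
vertex -4.515 2.298 2.126
vertex -4.23 1.805 1.39
endloop
endfacet
facet normal 0.307 -0.529 -0.791
outer loop
vertex -4.23 1.805 1.39
vertex -2.045 1.422 2.494
vertex -2.891 0.651 2.682
endloop
endfacet
facet normal -0.307 0.529 0.791
outer loop
vertex -3.176 1.144 3.418
vertex -3.669 3.069 1.938
vertex -4.515 2.298 2.126
endloop
endfacet
facet normal 0.612 -0.527 0.590
outer loop
vertex -2.33 1.915 3.23
vertex -3.176 1.144 3.418
vertex -2.045 1.422 2.494
endloop
endfacet
facet normal -0.307 0.529 0.791
outer loop
vertex -2.33 1.915 3.23
vertex -3.669 3.069 1.938
vertex -3.176 1.144 3.418
endloop
endfacet
facet normal -0.612 0.527 -0.590
outer loop
vertex -4.515 2.298 2.126
vertex -3.669 3.069 1.938
vertex -4.23 1.805 1.39
endloop
endfacet
facet normal 0.307 -0.529 -0.791
outer loop
vertex -3.384 2.576 1.202
vertex -2.045 1.422 2.494
vertex -4.23 1.805 1.39
endloop
endfacet
facet normal -0.612 0.527 -0.590
outer loop
vertex -4.23 1.805 1.39
vertex -3.669 3.069 1.938
vertex -3.384 2.576 1.202
endloop
endfacet
facet normal 0.729 0.664 -0.163
outer loop
vertex -3.384 2.576 1.202
vertex -2.33 1.915 3.23
vertex -2.045 1.422 2.494
endloop
endfacet
facet normal 0.729 0.664 -0.163
outer loop
vertex -3.669 3.069 1.938
vertex -2.33 1.915 3.23
vertex -3.384 2.576 1.202
endloop
endfacet
facet normal -0.474 0.873 -0.117
outer loop
vertex 0.789 2.195 -1.025
vertex 0.042 1.786 -1.052
vertex 0.354 2.055 -0.307
endloop
endfacet
facet normal 0.125 0.957 0.263
outer loop
vertex 0.789 2.195 -1.025
vertex 0.354 2.055 -0.307
vertex 1.199 1.948 -0.321
endloop
endfacet
facet normal 0.672 0.728 -0.136
outer loop
vertex 0.789 2.195 -1.025
vertex 1.199 1.948 -0.321
vertex 1.409 1.613 -1.076
endloop
endfacet
facet normal 0.410 0.503 -0.761
outer loop
vertex 0.789 2.195 -1.025
vertex 1.409 1.613 -1.076
vertex 0.694 1.513 -1.527
endloop
endfacet
facet normal -0.297 0.593 -0.749
outer loop
vertex 0.789 2.195 -1.025
vertex 0.694 1.513 -1.527
vertex 0.042 1.786 -1.052
endloop
endfacet
facet normal 0.082 0.538 0.839
outer loop
vertex 1.199 1.948 -0.321
vertex 0.354 2.055 -0.307
vertex 0.706 1.387 0.087
endloop
endfacet
facet normal -0.887 0.402 0.226
outer loop
vertex 0.354 2.055 -0.307
vertex 0.042 1.786 -1.052
vertex -0.009 1.287 -0.364
endloop
endfacet
facet normal -0.602 -0.051 -0.797
outer loop
vertex 0.042 1.786 -1.052
vertex 0.694 1.513 -1.527
vertex 0.201 0.952 -1.119
endloop
endfacet
facet normal 0.543 -0.196 -0.817
outer loop
vertex 0.694 1.513 -1.527
vertex 1.409 1.613 -1.076
vertex 1.046 0.845 -1.133
endloop
endfacet
facet normal 0.966 0.169 0.194
outer loop
vertex 1.409 1.613 -1.076
vertex 1.199 1.948 -0.321
vertex 1.358 1.114 -0.388
endloop
endfacet
facet normal -0.410 -0.503 0.761
outer loop
vertex 0.611 0.705 -0.415
vertex 0.706 1.387 0.087
vertex -0.009 1.287 -0.364
endloop
endfacet
facet normal -0.672 -0.728 0.136
outer loop
vertex 0.611 0.705 -0.415
vertex -0.009 1.287 -0.364
vertex 0.201 0.952 -1.119
endloop
endfacet
facet normal -0.125 -0.957 -0.263
outer loop
vertex 0.611 0.705 -0.415
vertex 0.201 0.952 -1.119
vertex 1.046 0.845 -1.133
endloop
endfacet
facet normal 0.474 -0.873 0.117
outer loop
vertex 0.611 0.705 -0.415
vertex 1.046 0.845 -1.133
vertex 1.358 1.114 -0.388
endloop
endfacet
facet normal 0.297 -0.593 0.749
outer loop
vertex 0.611 0.705 -0.415
vertex 1.358 1.114 -0.388
vertex 0.706 1.387 0.087
endloop
endfacet
facet normal -0.543 0.196 0.817
outer loop
vertex -0.009 1.287 -0.364
vertex 0.706 1.387 0.087
vertex 0.354 2.055 -0.307
endloop
endfacet
facet normal -0.966 -0.169 -0.194
outer loop
vertex 0.201 0.952 -1.119
vertex -0.009 1.287 -0.364
vertex 0.042 1.786 -1.052
endloop
endfacet
facet normal -0.082 -0.538 -0.839
outer loop
vertex 1.046 0.845 -1.133
vertex 0.201 0.952 -1.119
vertex 0.694 1.513 -1.527
endloop
endfacet
facet normal 0.887 -0.402 -0.226
outer loop
vertex 1.358 1.114 -0.388
vertex 1.046 0.845 -1.133
vertex 1.409 1.613 -1.076
endloop
endfacet
facet normal 0.602 0.051 0.797
outer loop
vertex 0.706 1.387 0.087
vertex 1.358 1.114 -0.388
vertex 1.199 1.948 -0.321
endloop
endfacet

endsolid


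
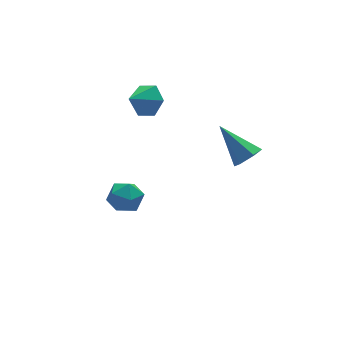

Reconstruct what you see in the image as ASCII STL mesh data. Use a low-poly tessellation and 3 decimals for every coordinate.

solid 
facet normal 0.783 0.268 -0.562
outer loop
vertex 1.13 0.708 2.739
vertex 0.634 1.41 2.383
vertex 1.141 1.541 3.152
endloop
endfacet
facet normal 0.131 -0.442 0.888
outer loop
vertex 1.13 0.708 2.739
vertex 1.141 1.541 3.152
vertex -0.414 1.05 3.137
endloop
endfacet
facet normal 0.783 0.268 -0.562
outer loop
vertex 1.141 1.541 3.152
vertex 0.634 1.41 2.383
vertex 0.646 2.243 2.797
endloop
endfacet
facet normal -0.127 0.375 0.918
outer loop
vertex 1.141 1.541 3.152
vertex 0.646 2.243 2.797
vertex -0.414 1.05 3.137
endloop
endfacet
facet normal 0.783 0.268 -0.562
outer loop
vertex 0.646 2.243 2.797
vertex 0.634 1.41 2.383
vertex 0.139 2.112 2.028
endloop
endfacet
facet normal -0.661 0.679 0.320
outer loop
vertex 0.646 2.243 2.797
vertex 0.139 2.112 2.028
vertex -0.414 1.05 3.137
endloop
endfacet
facet normal 0.783 0.267 -0.562
outer loop
vertex 0.139 2.112 2.028
vertex 0.634 1.41 2.383
vertex 0.127 1.279 1.615
endloop
endfacet
facet normal -0.937 0.166 -0.308
outer loop
vertex 0.139 2.112 2.028
vertex 0.127 1.279 1.615
vertex -0.414 1.05 3.137
endloop
endfacet
facet normal 0.782 0.268 -0.562
outer loop
vertex 0.127 1.279 1.615
vertex 0.634 1.41 2.383
vertex 0.623 0.576 1.97
endloop
endfacet
facet normal -0.679 -0.651 -0.339
outer loop
vertex 0.127 1.279 1.615
vertex 0.623 0.576 1.97
vertex -0.414 1.05 3.137
endloop
endfacet
facet normal 0.783 0.268 -0.562
outer loop
vertex 0.623 0.576 1.97
vertex 0.634 1.41 2.383
vertex 1.13 0.708 2.739
endloop
endfacet
facet normal -0.145 -0.955 0.259
outer loop
vertex 0.623 0.576 1.97
vertex 1.13 0.708 2.739
vertex -0.414 1.05 3.137
endloop
endfacet
facet normal 0.332 -0.702 -0.630
outer loop
vertex 3.307 -4.061 2.109
vertex 2.708 -4.471 2.25
vertex 2.698 -3.979 1.697
endloop
endfacet
facet normal 0.339 0.883 -0.325
outer loop
vertex 3.307 -4.061 2.109
vertex 2.698 -3.979 1.697
vertex 2.032 -3.049 3.53
endloop
endfacet
facet normal 0.332 -0.702 -0.630
outer loop
vertex 2.698 -3.979 1.697
vertex 2.708 -4.471 2.25
vertex 2.098 -4.39 1.838
endloop
endfacet
facet normal -0.561 0.638 -0.528
outer loop
vertex 2.698 -3.979 1.697
vertex 2.098 -4.39 1.838
vertex 2.032 -3.049 3.53
endloop
endfacet
facet normal 0.333 -0.701 -0.631
outer loop
vertex 2.098 -4.39 1.838
vertex 2.708 -4.471 2.25
vertex 2.108 -4.882 2.39
endloop
endfacet
facet normal -0.999 -0.034 -0.012
outer loop
vertex 2.098 -4.39 1.838
vertex 2.108 -4.882 2.39
vertex 2.032 -3.049 3.53
endloop
endfacet
facet normal 0.332 -0.700 -0.632
outer loop
vertex 2.108 -4.882 2.39
vertex 2.708 -4.471 2.25
vertex 2.718 -4.964 2.802
endloop
endfacet
facet normal -0.538 -0.461 0.705
outer loop
vertex 2.108 -4.882 2.39
vertex 2.718 -4.964 2.802
vertex 2.032 -3.049 3.53
endloop
endfacet
facet normal 0.333 -0.700 -0.631
outer loop
vertex 2.718 -4.964 2.802
vertex 2.708 -4.471 2.25
vertex 3.317 -4.553 2.662
endloop
endfacet
facet normal 0.360 -0.216 0.908
outer loop
vertex 2.718 -4.964 2.802
vertex 3.317 -4.553 2.662
vertex 2.032 -3.049 3.53
endloop
endfacet
facet normal 0.332 -0.702 -0.630
outer loop
vertex 3.317 -4.553 2.662
vertex 2.708 -4.471 2.25
vertex 3.307 -4.061 2.109
endloop
endfacet
facet normal 0.799 0.456 0.392
outer loop
vertex 3.317 -4.553 2.662
vertex 3.307 -4.061 2.109
vertex 2.032 -3.049 3.53
endloop
endfacet
facet normal -0.428 0.897 -0.108
outer loop
vertex -0.939 1.027 -3.449
vertex -1.781 0.651 -3.235
vertex -1.229 0.997 -2.549
endloop
endfacet
facet normal 0.247 0.962 0.112
outer loop
vertex -0.939 1.027 -3.449
vertex -1.229 0.997 -2.549
vertex -0.33 0.791 -2.764
endloop
endfacet
facet normal 0.668 0.645 -0.371
outer loop
vertex -0.939 1.027 -3.449
vertex -0.33 0.791 -2.764
vertex -0.327 0.317 -3.583
endloop
endfacet
facet normal 0.251 0.384 -0.888
outer loop
vertex -0.939 1.027 -3.449
vertex -0.327 0.317 -3.583
vertex -1.224 0.231 -3.874
endloop
endfacet
facet normal -0.426 0.540 -0.726
outer loop
vertex -0.939 1.027 -3.449
vertex -1.224 0.231 -3.874
vertex -1.781 0.651 -3.235
endloop
endfacet
facet normal 0.314 0.610 0.728
outer loop
vertex -0.33 0.791 -2.764
vertex -1.229 0.997 -2.549
vertex -0.796 0.269 -2.126
endloop
endfacet
facet normal -0.779 0.504 0.372
outer loop
vertex -1.229 0.997 -2.549
vertex -1.781 0.651 -3.235
vertex -1.693 0.183 -2.417
endloop
endfacet
facet normal -0.775 -0.074 -0.627
outer loop
vertex -1.781 0.651 -3.235
vertex -1.224 0.231 -3.874
vertex -1.69 -0.291 -3.236
endloop
endfacet
facet normal 0.320 -0.327 -0.889
outer loop
vertex -1.224 0.231 -3.874
vertex -0.327 0.317 -3.583
vertex -0.791 -0.497 -3.451
endloop
endfacet
facet normal 0.994 0.096 -0.052
outer loop
vertex -0.327 0.317 -3.583
vertex -0.33 0.791 -2.764
vertex -0.239 -0.151 -2.765
endloop
endfacet
facet normal -0.251 -0.384 0.888
outer loop
vertex -1.081 -0.527 -2.551
vertex -0.796 0.269 -2.126
vertex -1.693 0.183 -2.417
endloop
endfacet
facet normal -0.668 -0.645 0.371
outer loop
vertex -1.081 -0.527 -2.551
vertex -1.693 0.183 -2.417
vertex -1.69 -0.291 -3.236
endloop
endfacet
facet normal -0.247 -0.962 -0.112
outer loop
vertex -1.081 -0.527 -2.551
vertex -1.69 -0.291 -3.236
vertex -0.791 -0.497 -3.451
endloop
endfacet
facet normal 0.428 -0.897 0.108
outer loop
vertex -1.081 -0.527 -2.551
vertex -0.791 -0.497 -3.451
vertex -0.239 -0.151 -2.765
endloop
endfacet
facet normal 0.426 -0.540 0.726
outer loop
vertex -1.081 -0.527 -2.551
vertex -0.239 -0.151 -2.765
vertex -0.796 0.269 -2.126
endloop
endfacet
facet normal -0.320 0.327 0.889
outer loop
vertex -1.693 0.183 -2.417
vertex -0.796 0.269 -2.126
vertex -1.229 0.997 -2.549
endloop
endfacet
facet normal -0.994 -0.096 0.052
outer loop
vertex -1.69 -0.291 -3.236
vertex -1.693 0.183 -2.417
vertex -1.781 0.651 -3.235
endloop
endfacet
facet normal -0.314 -0.610 -0.728
outer loop
vertex -0.791 -0.497 -3.451
vertex -1.69 -0.291 -3.236
vertex -1.224 0.231 -3.874
endloop
endfacet
facet normal 0.779 -0.504 -0.372
outer loop
vertex -0.239 -0.151 -2.765
vertex -0.791 -0.497 -3.451
vertex -0.327 0.317 -3.583
endloop
endfacet
facet normal 0.775 0.074 0.627
outer loop
vertex -0.796 0.269 -2.126
vertex -0.239 -0.151 -2.765
vertex -0.33 0.791 -2.764
endloop
endfacet

endsolid


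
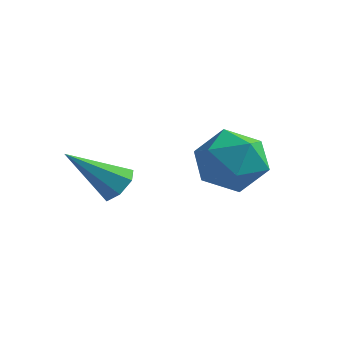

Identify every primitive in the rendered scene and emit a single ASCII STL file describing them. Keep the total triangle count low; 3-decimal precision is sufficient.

solid 
facet normal -0.053 -0.237 0.970
outer loop
vertex 1.797 2.892 -2.802
vertex 1.81 1.779 -3.073
vertex 2.794 2.333 -2.884
endloop
endfacet
facet normal 0.287 0.383 0.878
outer loop
vertex 1.797 2.892 -2.802
vertex 2.794 2.333 -2.884
vertex 2.694 3.391 -3.313
endloop
endfacet
facet normal -0.155 0.829 0.537
outer loop
vertex 1.797 2.892 -2.802
vertex 2.694 3.391 -3.313
vertex 1.646 3.49 -3.768
endloop
endfacet
facet normal -0.768 0.484 0.419
outer loop
vertex 1.797 2.892 -2.802
vertex 1.646 3.49 -3.768
vertex 1.1 2.494 -3.62
endloop
endfacet
facet normal -0.706 -0.175 0.687
outer loop
vertex 1.797 2.892 -2.802
vertex 1.1 2.494 -3.62
vertex 1.81 1.779 -3.073
endloop
endfacet
facet normal 0.850 0.265 0.456
outer loop
vertex 2.694 3.391 -3.313
vertex 2.794 2.333 -2.884
vertex 3.26 2.586 -3.9
endloop
endfacet
facet normal 0.300 -0.738 0.604
outer loop
vertex 2.794 2.333 -2.884
vertex 1.81 1.779 -3.073
vertex 2.714 1.59 -3.752
endloop
endfacet
facet normal -0.756 -0.638 0.147
outer loop
vertex 1.81 1.779 -3.073
vertex 1.1 2.494 -3.62
vertex 1.666 1.689 -4.207
endloop
endfacet
facet normal -0.857 0.427 -0.287
outer loop
vertex 1.1 2.494 -3.62
vertex 1.646 3.49 -3.768
vertex 1.566 2.747 -4.636
endloop
endfacet
facet normal 0.135 0.986 -0.095
outer loop
vertex 1.646 3.49 -3.768
vertex 2.694 3.391 -3.313
vertex 2.55 3.301 -4.447
endloop
endfacet
facet normal 0.768 -0.484 -0.419
outer loop
vertex 2.563 2.188 -4.718
vertex 3.26 2.586 -3.9
vertex 2.714 1.59 -3.752
endloop
endfacet
facet normal 0.155 -0.829 -0.537
outer loop
vertex 2.563 2.188 -4.718
vertex 2.714 1.59 -3.752
vertex 1.666 1.689 -4.207
endloop
endfacet
facet normal -0.287 -0.383 -0.878
outer loop
vertex 2.563 2.188 -4.718
vertex 1.666 1.689 -4.207
vertex 1.566 2.747 -4.636
endloop
endfacet
facet normal 0.053 0.237 -0.970
outer loop
vertex 2.563 2.188 -4.718
vertex 1.566 2.747 -4.636
vertex 2.55 3.301 -4.447
endloop
endfacet
facet normal 0.706 0.175 -0.687
outer loop
vertex 2.563 2.188 -4.718
vertex 2.55 3.301 -4.447
vertex 3.26 2.586 -3.9
endloop
endfacet
facet normal 0.857 -0.427 0.287
outer loop
vertex 2.714 1.59 -3.752
vertex 3.26 2.586 -3.9
vertex 2.794 2.333 -2.884
endloop
endfacet
facet normal -0.135 -0.986 0.095
outer loop
vertex 1.666 1.689 -4.207
vertex 2.714 1.59 -3.752
vertex 1.81 1.779 -3.073
endloop
endfacet
facet normal -0.850 -0.265 -0.456
outer loop
vertex 1.566 2.747 -4.636
vertex 1.666 1.689 -4.207
vertex 1.1 2.494 -3.62
endloop
endfacet
facet normal -0.300 0.738 -0.604
outer loop
vertex 2.55 3.301 -4.447
vertex 1.566 2.747 -4.636
vertex 1.646 3.49 -3.768
endloop
endfacet
facet normal 0.756 0.638 -0.147
outer loop
vertex 3.26 2.586 -3.9
vertex 2.55 3.301 -4.447
vertex 2.694 3.391 -3.313
endloop
endfacet
facet normal 0.645 0.368 -0.669
outer loop
vertex 0.635 -0.443 -3.377
vertex 0.154 -0.271 -3.746
vertex 0.437 0.06 -3.291
endloop
endfacet
facet normal 0.453 0.026 0.891
outer loop
vertex 0.635 -0.443 -3.377
vertex 0.437 0.06 -3.291
vertex -1.034 -0.949 -2.514
endloop
endfacet
facet normal 0.644 0.369 -0.670
outer loop
vertex 0.437 0.06 -3.291
vertex 0.154 -0.271 -3.746
vertex 0.026 0.313 -3.547
endloop
endfacet
facet normal -0.059 0.661 0.748
outer loop
vertex 0.437 0.06 -3.291
vertex 0.026 0.313 -3.547
vertex -1.034 -0.949 -2.514
endloop
endfacet
facet normal 0.644 0.369 -0.670
outer loop
vertex 0.026 0.313 -3.547
vertex 0.154 -0.271 -3.746
vertex -0.289 0.126 -3.953
endloop
endfacet
facet normal -0.670 0.718 0.189
outer loop
vertex 0.026 0.313 -3.547
vertex -0.289 0.126 -3.953
vertex -1.034 -0.949 -2.514
endloop
endfacet
facet normal 0.644 0.370 -0.670
outer loop
vertex -0.289 0.126 -3.953
vertex 0.154 -0.271 -3.746
vertex -0.27 -0.36 -4.203
endloop
endfacet
facet normal -0.919 0.151 -0.363
outer loop
vertex -0.289 0.126 -3.953
vertex -0.27 -0.36 -4.203
vertex -1.034 -0.949 -2.514
endloop
endfacet
facet normal 0.645 0.368 -0.670
outer loop
vertex -0.27 -0.36 -4.203
vertex 0.154 -0.271 -3.746
vertex 0.067 -0.779 -4.109
endloop
endfacet
facet normal -0.620 -0.610 -0.493
outer loop
vertex -0.27 -0.36 -4.203
vertex 0.067 -0.779 -4.109
vertex -1.034 -0.949 -2.514
endloop
endfacet
facet normal 0.645 0.368 -0.670
outer loop
vertex 0.067 -0.779 -4.109
vertex 0.154 -0.271 -3.746
vertex 0.47 -0.816 -3.741
endloop
endfacet
facet normal 0.003 -0.995 -0.104
outer loop
vertex 0.067 -0.779 -4.109
vertex 0.47 -0.816 -3.741
vertex -1.034 -0.949 -2.514
endloop
endfacet
facet normal 0.645 0.368 -0.670
outer loop
vertex 0.47 -0.816 -3.741
vertex 0.154 -0.271 -3.746
vertex 0.635 -0.443 -3.377
endloop
endfacet
facet normal 0.481 -0.712 0.512
outer loop
vertex 0.47 -0.816 -3.741
vertex 0.635 -0.443 -3.377
vertex -1.034 -0.949 -2.514
endloop
endfacet

endsolid


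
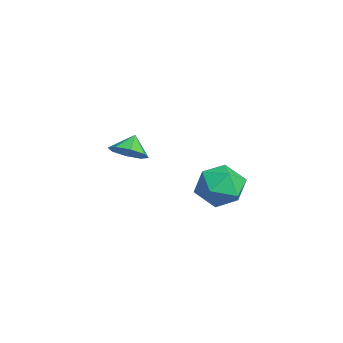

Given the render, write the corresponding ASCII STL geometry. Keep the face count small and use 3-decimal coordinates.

solid 
facet normal -0.568 0.754 0.331
outer loop
vertex 3.004 0.204 -3.537
vertex 2.031 -0.291 -4.079
vertex 2.305 -0.589 -2.929
endloop
endfacet
facet normal -0.029 0.624 0.781
outer loop
vertex 3.004 0.204 -3.537
vertex 2.305 -0.589 -2.929
vertex 3.52 -0.65 -2.835
endloop
endfacet
facet normal 0.582 0.697 0.420
outer loop
vertex 3.004 0.204 -3.537
vertex 3.52 -0.65 -2.835
vertex 3.996 -0.389 -3.927
endloop
endfacet
facet normal 0.421 0.871 -0.253
outer loop
vertex 3.004 0.204 -3.537
vertex 3.996 -0.389 -3.927
vertex 3.076 -0.167 -4.696
endloop
endfacet
facet normal -0.289 0.906 -0.308
outer loop
vertex 3.004 0.204 -3.537
vertex 3.076 -0.167 -4.696
vertex 2.031 -0.291 -4.079
endloop
endfacet
facet normal -0.080 -0.055 0.995
outer loop
vertex 3.52 -0.65 -2.835
vertex 2.305 -0.589 -2.929
vertex 2.864 -1.673 -2.944
endloop
endfacet
facet normal -0.951 0.156 0.267
outer loop
vertex 2.305 -0.589 -2.929
vertex 2.031 -0.291 -4.079
vertex 1.944 -1.451 -3.713
endloop
endfacet
facet normal -0.500 0.403 -0.767
outer loop
vertex 2.031 -0.291 -4.079
vertex 3.076 -0.167 -4.696
vertex 2.42 -1.19 -4.805
endloop
endfacet
facet normal 0.650 0.344 -0.678
outer loop
vertex 3.076 -0.167 -4.696
vertex 3.996 -0.389 -3.927
vertex 3.635 -1.251 -4.711
endloop
endfacet
facet normal 0.909 0.062 0.411
outer loop
vertex 3.996 -0.389 -3.927
vertex 3.52 -0.65 -2.835
vertex 3.909 -1.549 -3.561
endloop
endfacet
facet normal -0.421 -0.871 0.253
outer loop
vertex 2.936 -2.044 -4.103
vertex 2.864 -1.673 -2.944
vertex 1.944 -1.451 -3.713
endloop
endfacet
facet normal -0.582 -0.697 -0.420
outer loop
vertex 2.936 -2.044 -4.103
vertex 1.944 -1.451 -3.713
vertex 2.42 -1.19 -4.805
endloop
endfacet
facet normal 0.029 -0.624 -0.781
outer loop
vertex 2.936 -2.044 -4.103
vertex 2.42 -1.19 -4.805
vertex 3.635 -1.251 -4.711
endloop
endfacet
facet normal 0.568 -0.754 -0.331
outer loop
vertex 2.936 -2.044 -4.103
vertex 3.635 -1.251 -4.711
vertex 3.909 -1.549 -3.561
endloop
endfacet
facet normal 0.289 -0.906 0.308
outer loop
vertex 2.936 -2.044 -4.103
vertex 3.909 -1.549 -3.561
vertex 2.864 -1.673 -2.944
endloop
endfacet
facet normal -0.650 -0.344 0.678
outer loop
vertex 1.944 -1.451 -3.713
vertex 2.864 -1.673 -2.944
vertex 2.305 -0.589 -2.929
endloop
endfacet
facet normal -0.909 -0.062 -0.411
outer loop
vertex 2.42 -1.19 -4.805
vertex 1.944 -1.451 -3.713
vertex 2.031 -0.291 -4.079
endloop
endfacet
facet normal 0.080 0.055 -0.995
outer loop
vertex 3.635 -1.251 -4.711
vertex 2.42 -1.19 -4.805
vertex 3.076 -0.167 -4.696
endloop
endfacet
facet normal 0.951 -0.156 -0.267
outer loop
vertex 3.909 -1.549 -3.561
vertex 3.635 -1.251 -4.711
vertex 3.996 -0.389 -3.927
endloop
endfacet
facet normal 0.500 -0.403 0.767
outer loop
vertex 2.864 -1.673 -2.944
vertex 3.909 -1.549 -3.561
vertex 3.52 -0.65 -2.835
endloop
endfacet
facet normal 0.571 -0.382 -0.727
outer loop
vertex -2.135 -4.635 -3.763
vertex -2.509 -4.008 -4.386
vertex -1.754 -4.007 -3.794
endloop
endfacet
facet normal 0.134 -0.032 0.990
outer loop
vertex -2.135 -4.635 -3.763
vertex -1.754 -4.007 -3.794
vertex -3.131 -3.592 -3.594
endloop
endfacet
facet normal 0.570 -0.383 -0.727
outer loop
vertex -1.754 -4.007 -3.794
vertex -2.509 -4.008 -4.386
vertex -1.815 -3.38 -4.172
endloop
endfacet
facet normal 0.273 0.516 0.812
outer loop
vertex -1.754 -4.007 -3.794
vertex -1.815 -3.38 -4.172
vertex -3.131 -3.592 -3.594
endloop
endfacet
facet normal 0.571 -0.383 -0.727
outer loop
vertex -1.815 -3.38 -4.172
vertex -2.509 -4.008 -4.386
vertex -2.283 -3.121 -4.676
endloop
endfacet
facet normal 0.041 0.904 0.426
outer loop
vertex -1.815 -3.38 -4.172
vertex -2.283 -3.121 -4.676
vertex -3.131 -3.592 -3.594
endloop
endfacet
facet normal 0.570 -0.383 -0.727
outer loop
vertex -2.283 -3.121 -4.676
vertex -2.509 -4.008 -4.386
vertex -2.884 -3.382 -5.01
endloop
endfacet
facet normal -0.425 0.903 0.060
outer loop
vertex -2.283 -3.121 -4.676
vertex -2.884 -3.382 -5.01
vertex -3.131 -3.592 -3.594
endloop
endfacet
facet normal 0.571 -0.382 -0.727
outer loop
vertex -2.884 -3.382 -5.01
vertex -2.509 -4.008 -4.386
vertex -3.264 -4.009 -4.979
endloop
endfacet
facet normal -0.855 0.514 -0.073
outer loop
vertex -2.884 -3.382 -5.01
vertex -3.264 -4.009 -4.979
vertex -3.131 -3.592 -3.594
endloop
endfacet
facet normal 0.571 -0.383 -0.726
outer loop
vertex -3.264 -4.009 -4.979
vertex -2.509 -4.008 -4.386
vertex -3.203 -4.636 -4.6
endloop
endfacet
facet normal -0.994 -0.033 0.105
outer loop
vertex -3.264 -4.009 -4.979
vertex -3.203 -4.636 -4.6
vertex -3.131 -3.592 -3.594
endloop
endfacet
facet normal 0.570 -0.382 -0.727
outer loop
vertex -3.203 -4.636 -4.6
vertex -2.509 -4.008 -4.386
vertex -2.735 -4.895 -4.097
endloop
endfacet
facet normal -0.762 -0.421 0.492
outer loop
vertex -3.203 -4.636 -4.6
vertex -2.735 -4.895 -4.097
vertex -3.131 -3.592 -3.594
endloop
endfacet
facet normal 0.570 -0.382 -0.727
outer loop
vertex -2.735 -4.895 -4.097
vertex -2.509 -4.008 -4.386
vertex -2.135 -4.635 -3.763
endloop
endfacet
facet normal -0.295 -0.421 0.858
outer loop
vertex -2.735 -4.895 -4.097
vertex -2.135 -4.635 -3.763
vertex -3.131 -3.592 -3.594
endloop
endfacet

endsolid


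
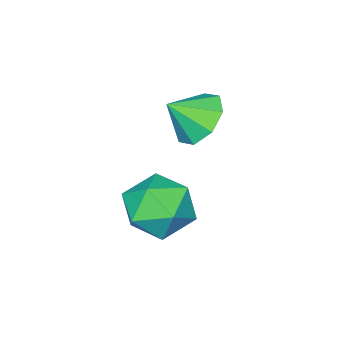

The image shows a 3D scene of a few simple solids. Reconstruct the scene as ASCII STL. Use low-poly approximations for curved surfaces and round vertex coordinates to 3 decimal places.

solid 
facet normal -0.642 0.416 -0.644
outer loop
vertex 1.795 3.026 -1.275
vertex 1.107 2.585 -0.874
vertex 1.511 3.392 -0.755
endloop
endfacet
facet normal 0.904 0.347 0.250
outer loop
vertex 1.795 3.026 -1.275
vertex 1.511 3.392 -0.755
vertex 1.833 2.115 -0.146
endloop
endfacet
facet normal -0.642 0.416 -0.644
outer loop
vertex 1.511 3.392 -0.755
vertex 1.107 2.585 -0.874
vertex 0.99 3.285 -0.305
endloop
endfacet
facet normal 0.519 0.471 0.713
outer loop
vertex 1.511 3.392 -0.755
vertex 0.99 3.285 -0.305
vertex 1.833 2.115 -0.146
endloop
endfacet
facet normal -0.642 0.416 -0.644
outer loop
vertex 0.99 3.285 -0.305
vertex 1.107 2.585 -0.874
vertex 0.538 2.768 -0.189
endloop
endfacet
facet normal 0.055 0.173 0.983
outer loop
vertex 0.99 3.285 -0.305
vertex 0.538 2.768 -0.189
vertex 1.833 2.115 -0.146
endloop
endfacet
facet normal -0.642 0.415 -0.644
outer loop
vertex 0.538 2.768 -0.189
vertex 1.107 2.585 -0.874
vertex 0.42 2.144 -0.473
endloop
endfacet
facet normal -0.217 -0.370 0.903
outer loop
vertex 0.538 2.768 -0.189
vertex 0.42 2.144 -0.473
vertex 1.833 2.115 -0.146
endloop
endfacet
facet normal -0.643 0.416 -0.644
outer loop
vertex 0.42 2.144 -0.473
vertex 1.107 2.585 -0.874
vertex 0.704 1.778 -0.993
endloop
endfacet
facet normal -0.137 -0.844 0.519
outer loop
vertex 0.42 2.144 -0.473
vertex 0.704 1.778 -0.993
vertex 1.833 2.115 -0.146
endloop
endfacet
facet normal -0.642 0.415 -0.645
outer loop
vertex 0.704 1.778 -0.993
vertex 1.107 2.585 -0.874
vertex 1.225 1.884 -1.443
endloop
endfacet
facet normal 0.246 -0.968 0.057
outer loop
vertex 0.704 1.778 -0.993
vertex 1.225 1.884 -1.443
vertex 1.833 2.115 -0.146
endloop
endfacet
facet normal -0.642 0.415 -0.645
outer loop
vertex 1.225 1.884 -1.443
vertex 1.107 2.585 -0.874
vertex 1.677 2.401 -1.56
endloop
endfacet
facet normal 0.711 -0.670 -0.214
outer loop
vertex 1.225 1.884 -1.443
vertex 1.677 2.401 -1.56
vertex 1.833 2.115 -0.146
endloop
endfacet
facet normal -0.642 0.415 -0.645
outer loop
vertex 1.677 2.401 -1.56
vertex 1.107 2.585 -0.874
vertex 1.795 3.026 -1.275
endloop
endfacet
facet normal 0.983 -0.125 -0.134
outer loop
vertex 1.677 2.401 -1.56
vertex 1.795 3.026 -1.275
vertex 1.833 2.115 -0.146
endloop
endfacet
facet normal -0.820 0.551 0.153
outer loop
vertex 3.184 4.403 -2.575
vertex 2.642 3.532 -2.347
vertex 3.138 4.058 -1.583
endloop
endfacet
facet normal -0.231 0.922 0.310
outer loop
vertex 3.184 4.403 -2.575
vertex 3.138 4.058 -1.583
vertex 4.046 4.417 -1.973
endloop
endfacet
facet normal 0.177 0.945 -0.275
outer loop
vertex 3.184 4.403 -2.575
vertex 4.046 4.417 -1.973
vertex 4.111 4.113 -2.977
endloop
endfacet
facet normal -0.160 0.588 -0.793
outer loop
vertex 3.184 4.403 -2.575
vertex 4.111 4.113 -2.977
vertex 3.244 3.566 -3.208
endloop
endfacet
facet normal -0.776 0.344 -0.529
outer loop
vertex 3.184 4.403 -2.575
vertex 3.244 3.566 -3.208
vertex 2.642 3.532 -2.347
endloop
endfacet
facet normal 0.126 0.566 0.815
outer loop
vertex 4.046 4.417 -1.973
vertex 3.138 4.058 -1.583
vertex 4.036 3.554 -1.372
endloop
endfacet
facet normal -0.827 -0.035 0.561
outer loop
vertex 3.138 4.058 -1.583
vertex 2.642 3.532 -2.347
vertex 3.169 3.007 -1.603
endloop
endfacet
facet normal -0.755 -0.369 -0.542
outer loop
vertex 2.642 3.532 -2.347
vertex 3.244 3.566 -3.208
vertex 3.234 2.703 -2.607
endloop
endfacet
facet normal 0.242 0.026 -0.970
outer loop
vertex 3.244 3.566 -3.208
vertex 4.111 4.113 -2.977
vertex 4.142 3.062 -2.997
endloop
endfacet
facet normal 0.787 0.603 -0.132
outer loop
vertex 4.111 4.113 -2.977
vertex 4.046 4.417 -1.973
vertex 4.638 3.588 -2.233
endloop
endfacet
facet normal 0.160 -0.588 0.793
outer loop
vertex 4.096 2.717 -2.005
vertex 4.036 3.554 -1.372
vertex 3.169 3.007 -1.603
endloop
endfacet
facet normal -0.177 -0.945 0.275
outer loop
vertex 4.096 2.717 -2.005
vertex 3.169 3.007 -1.603
vertex 3.234 2.703 -2.607
endloop
endfacet
facet normal 0.231 -0.922 -0.310
outer loop
vertex 4.096 2.717 -2.005
vertex 3.234 2.703 -2.607
vertex 4.142 3.062 -2.997
endloop
endfacet
facet normal 0.820 -0.551 -0.153
outer loop
vertex 4.096 2.717 -2.005
vertex 4.142 3.062 -2.997
vertex 4.638 3.588 -2.233
endloop
endfacet
facet normal 0.776 -0.344 0.529
outer loop
vertex 4.096 2.717 -2.005
vertex 4.638 3.588 -2.233
vertex 4.036 3.554 -1.372
endloop
endfacet
facet normal -0.242 -0.026 0.970
outer loop
vertex 3.169 3.007 -1.603
vertex 4.036 3.554 -1.372
vertex 3.138 4.058 -1.583
endloop
endfacet
facet normal -0.787 -0.603 0.132
outer loop
vertex 3.234 2.703 -2.607
vertex 3.169 3.007 -1.603
vertex 2.642 3.532 -2.347
endloop
endfacet
facet normal -0.126 -0.566 -0.815
outer loop
vertex 4.142 3.062 -2.997
vertex 3.234 2.703 -2.607
vertex 3.244 3.566 -3.208
endloop
endfacet
facet normal 0.827 0.035 -0.561
outer loop
vertex 4.638 3.588 -2.233
vertex 4.142 3.062 -2.997
vertex 4.111 4.113 -2.977
endloop
endfacet
facet normal 0.755 0.369 0.542
outer loop
vertex 4.036 3.554 -1.372
vertex 4.638 3.588 -2.233
vertex 4.046 4.417 -1.973
endloop
endfacet

endsolid


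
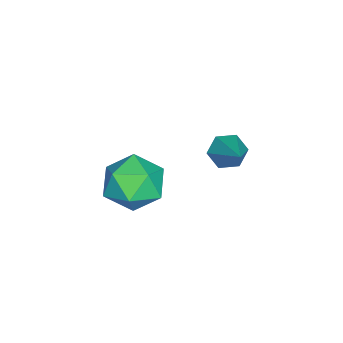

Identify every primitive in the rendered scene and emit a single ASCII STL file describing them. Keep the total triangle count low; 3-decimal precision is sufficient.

solid 
facet normal -0.675 -0.435 -0.596
outer loop
vertex 0.406 0.956 1.291
vertex -0.149 1.119 1.8
vertex 0.021 1.621 1.241
endloop
endfacet
facet normal 0.730 0.380 -0.569
outer loop
vertex 0.406 0.956 1.291
vertex 0.021 1.621 1.241
vertex 1.189 1.981 2.98
endloop
endfacet
facet normal -0.676 -0.434 -0.596
outer loop
vertex 0.021 1.621 1.241
vertex -0.149 1.119 1.8
vertex -0.533 1.785 1.75
endloop
endfacet
facet normal 0.063 0.968 -0.243
outer loop
vertex 0.021 1.621 1.241
vertex -0.533 1.785 1.75
vertex 1.189 1.981 2.98
endloop
endfacet
facet normal -0.676 -0.434 -0.596
outer loop
vertex -0.533 1.785 1.75
vertex -0.149 1.119 1.8
vertex -0.703 1.283 2.309
endloop
endfacet
facet normal -0.452 0.728 0.516
outer loop
vertex -0.533 1.785 1.75
vertex -0.703 1.283 2.309
vertex 1.189 1.981 2.98
endloop
endfacet
facet normal -0.675 -0.436 -0.595
outer loop
vertex -0.703 1.283 2.309
vertex -0.149 1.119 1.8
vertex -0.318 0.618 2.359
endloop
endfacet
facet normal -0.299 -0.102 0.949
outer loop
vertex -0.703 1.283 2.309
vertex -0.318 0.618 2.359
vertex 1.189 1.981 2.98
endloop
endfacet
facet normal -0.675 -0.436 -0.595
outer loop
vertex -0.318 0.618 2.359
vertex -0.149 1.119 1.8
vertex 0.236 0.454 1.85
endloop
endfacet
facet normal 0.368 -0.690 0.623
outer loop
vertex -0.318 0.618 2.359
vertex 0.236 0.454 1.85
vertex 1.189 1.981 2.98
endloop
endfacet
facet normal -0.675 -0.435 -0.596
outer loop
vertex 0.236 0.454 1.85
vertex -0.149 1.119 1.8
vertex 0.406 0.956 1.291
endloop
endfacet
facet normal 0.883 -0.450 -0.136
outer loop
vertex 0.236 0.454 1.85
vertex 0.406 0.956 1.291
vertex 1.189 1.981 2.98
endloop
endfacet
facet normal -0.882 0.410 -0.232
outer loop
vertex 3.412 -0.445 2.438
vertex 2.851 -1.233 3.181
vertex 3.237 -0.159 3.611
endloop
endfacet
facet normal -0.359 0.893 -0.271
outer loop
vertex 3.412 -0.445 2.438
vertex 3.237 -0.159 3.611
vertex 4.299 0.104 3.07
endloop
endfacet
facet normal 0.123 0.658 -0.743
outer loop
vertex 3.412 -0.445 2.438
vertex 4.299 0.104 3.07
vertex 4.569 -0.809 2.307
endloop
endfacet
facet normal -0.103 0.029 -0.994
outer loop
vertex 3.412 -0.445 2.438
vertex 4.569 -0.809 2.307
vertex 3.674 -1.635 2.376
endloop
endfacet
facet normal -0.724 -0.124 -0.678
outer loop
vertex 3.412 -0.445 2.438
vertex 3.674 -1.635 2.376
vertex 2.851 -1.233 3.181
endloop
endfacet
facet normal -0.043 0.929 0.367
outer loop
vertex 4.299 0.104 3.07
vertex 3.237 -0.159 3.611
vertex 4.286 -0.345 4.204
endloop
endfacet
facet normal -0.890 0.147 0.432
outer loop
vertex 3.237 -0.159 3.611
vertex 2.851 -1.233 3.181
vertex 3.391 -1.171 4.273
endloop
endfacet
facet normal -0.634 -0.716 -0.291
outer loop
vertex 2.851 -1.233 3.181
vertex 3.674 -1.635 2.376
vertex 3.661 -2.084 3.51
endloop
endfacet
facet normal 0.370 -0.468 -0.802
outer loop
vertex 3.674 -1.635 2.376
vertex 4.569 -0.809 2.307
vertex 4.723 -1.821 2.969
endloop
endfacet
facet normal 0.737 0.548 -0.395
outer loop
vertex 4.569 -0.809 2.307
vertex 4.299 0.104 3.07
vertex 5.109 -0.747 3.399
endloop
endfacet
facet normal 0.103 -0.029 0.994
outer loop
vertex 4.548 -1.535 4.142
vertex 4.286 -0.345 4.204
vertex 3.391 -1.171 4.273
endloop
endfacet
facet normal -0.123 -0.658 0.743
outer loop
vertex 4.548 -1.535 4.142
vertex 3.391 -1.171 4.273
vertex 3.661 -2.084 3.51
endloop
endfacet
facet normal 0.359 -0.893 0.271
outer loop
vertex 4.548 -1.535 4.142
vertex 3.661 -2.084 3.51
vertex 4.723 -1.821 2.969
endloop
endfacet
facet normal 0.882 -0.410 0.232
outer loop
vertex 4.548 -1.535 4.142
vertex 4.723 -1.821 2.969
vertex 5.109 -0.747 3.399
endloop
endfacet
facet normal 0.724 0.124 0.678
outer loop
vertex 4.548 -1.535 4.142
vertex 5.109 -0.747 3.399
vertex 4.286 -0.345 4.204
endloop
endfacet
facet normal -0.370 0.468 0.802
outer loop
vertex 3.391 -1.171 4.273
vertex 4.286 -0.345 4.204
vertex 3.237 -0.159 3.611
endloop
endfacet
facet normal -0.737 -0.548 0.395
outer loop
vertex 3.661 -2.084 3.51
vertex 3.391 -1.171 4.273
vertex 2.851 -1.233 3.181
endloop
endfacet
facet normal 0.043 -0.929 -0.367
outer loop
vertex 4.723 -1.821 2.969
vertex 3.661 -2.084 3.51
vertex 3.674 -1.635 2.376
endloop
endfacet
facet normal 0.890 -0.147 -0.432
outer loop
vertex 5.109 -0.747 3.399
vertex 4.723 -1.821 2.969
vertex 4.569 -0.809 2.307
endloop
endfacet
facet normal 0.634 0.716 0.291
outer loop
vertex 4.286 -0.345 4.204
vertex 5.109 -0.747 3.399
vertex 4.299 0.104 3.07
endloop
endfacet

endsolid
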